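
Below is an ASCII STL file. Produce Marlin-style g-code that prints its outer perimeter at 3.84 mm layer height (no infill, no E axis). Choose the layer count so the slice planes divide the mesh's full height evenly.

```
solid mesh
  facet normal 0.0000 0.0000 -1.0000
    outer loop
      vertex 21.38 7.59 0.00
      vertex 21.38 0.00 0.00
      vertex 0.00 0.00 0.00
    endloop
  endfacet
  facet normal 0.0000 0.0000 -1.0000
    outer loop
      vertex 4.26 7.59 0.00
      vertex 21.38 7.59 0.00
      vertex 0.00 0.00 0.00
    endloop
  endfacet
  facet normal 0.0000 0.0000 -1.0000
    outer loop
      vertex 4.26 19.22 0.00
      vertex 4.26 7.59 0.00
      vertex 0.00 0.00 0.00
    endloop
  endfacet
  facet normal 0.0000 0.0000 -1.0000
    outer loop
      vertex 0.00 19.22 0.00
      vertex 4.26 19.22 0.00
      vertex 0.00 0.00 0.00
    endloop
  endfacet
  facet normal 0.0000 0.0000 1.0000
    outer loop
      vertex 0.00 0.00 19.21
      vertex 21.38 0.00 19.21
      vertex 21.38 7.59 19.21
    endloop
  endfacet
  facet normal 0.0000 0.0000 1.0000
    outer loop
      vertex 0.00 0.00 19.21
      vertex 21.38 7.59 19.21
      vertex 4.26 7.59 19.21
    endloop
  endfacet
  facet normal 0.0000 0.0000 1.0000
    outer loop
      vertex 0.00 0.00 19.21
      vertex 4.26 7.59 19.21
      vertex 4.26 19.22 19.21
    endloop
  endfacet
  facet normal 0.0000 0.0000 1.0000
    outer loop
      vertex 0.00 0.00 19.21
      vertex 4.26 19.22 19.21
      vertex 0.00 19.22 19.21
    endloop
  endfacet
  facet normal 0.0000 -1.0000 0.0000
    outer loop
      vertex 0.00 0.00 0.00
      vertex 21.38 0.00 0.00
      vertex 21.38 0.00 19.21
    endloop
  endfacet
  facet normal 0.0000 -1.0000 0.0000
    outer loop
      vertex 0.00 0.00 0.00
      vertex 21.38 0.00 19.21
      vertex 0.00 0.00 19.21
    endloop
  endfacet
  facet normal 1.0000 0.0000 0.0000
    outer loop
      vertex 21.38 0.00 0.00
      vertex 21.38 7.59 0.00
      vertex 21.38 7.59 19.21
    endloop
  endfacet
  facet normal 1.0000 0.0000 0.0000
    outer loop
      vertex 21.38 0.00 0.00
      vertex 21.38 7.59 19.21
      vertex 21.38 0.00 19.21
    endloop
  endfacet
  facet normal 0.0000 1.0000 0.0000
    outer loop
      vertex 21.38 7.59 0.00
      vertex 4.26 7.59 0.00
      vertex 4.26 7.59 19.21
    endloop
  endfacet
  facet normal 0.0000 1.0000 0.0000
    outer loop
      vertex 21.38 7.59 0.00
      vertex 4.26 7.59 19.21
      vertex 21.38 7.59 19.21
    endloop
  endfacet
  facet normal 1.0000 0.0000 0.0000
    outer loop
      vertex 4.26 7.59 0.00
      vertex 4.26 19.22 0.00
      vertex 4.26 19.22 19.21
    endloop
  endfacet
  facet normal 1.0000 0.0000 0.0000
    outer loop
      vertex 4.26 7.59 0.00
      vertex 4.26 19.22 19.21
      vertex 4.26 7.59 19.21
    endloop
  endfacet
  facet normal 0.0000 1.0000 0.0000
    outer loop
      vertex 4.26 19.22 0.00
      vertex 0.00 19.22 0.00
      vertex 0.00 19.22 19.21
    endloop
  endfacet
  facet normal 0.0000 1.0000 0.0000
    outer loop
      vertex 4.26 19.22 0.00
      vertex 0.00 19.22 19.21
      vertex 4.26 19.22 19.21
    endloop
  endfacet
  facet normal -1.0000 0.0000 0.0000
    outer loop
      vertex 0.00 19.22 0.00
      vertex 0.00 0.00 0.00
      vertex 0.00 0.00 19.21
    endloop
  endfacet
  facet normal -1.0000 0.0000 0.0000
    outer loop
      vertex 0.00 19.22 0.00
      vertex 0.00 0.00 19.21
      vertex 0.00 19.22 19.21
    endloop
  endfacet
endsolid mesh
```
; perimeter-only toolpath
G21 ; units = mm
G90 ; absolute positioning
G28 ; home
; layer 1
G0 Z3.84
G0 X0.00 Y0.00
G1 X21.38 Y0.00
G1 X21.38 Y7.59
G1 X4.26 Y7.59
G1 X4.26 Y19.22
G1 X0.00 Y19.22
G1 X0.00 Y0.00
; layer 2
G0 Z7.68
G0 X0.00 Y0.00
G1 X21.38 Y0.00
G1 X21.38 Y7.59
G1 X4.26 Y7.59
G1 X4.26 Y19.22
G1 X0.00 Y19.22
G1 X0.00 Y0.00
; layer 3
G0 Z11.53
G0 X0.00 Y0.00
G1 X21.38 Y0.00
G1 X21.38 Y7.59
G1 X4.26 Y7.59
G1 X4.26 Y19.22
G1 X0.00 Y19.22
G1 X0.00 Y0.00
; layer 4
G0 Z15.37
G0 X0.00 Y0.00
G1 X21.38 Y0.00
G1 X21.38 Y7.59
G1 X4.26 Y7.59
G1 X4.26 Y19.22
G1 X0.00 Y19.22
G1 X0.00 Y0.00
; layer 5
G0 Z19.21
G0 X0.00 Y0.00
G1 X21.38 Y0.00
G1 X21.38 Y7.59
G1 X4.26 Y7.59
G1 X4.26 Y19.22
G1 X0.00 Y19.22
G1 X0.00 Y0.00
M2 ; end

The solid is an L-shaped prism: outer 21.4 × 19.2 mm, arm thicknesses ≈ 7.59 mm (horizontal) and 4.26 mm (vertical), extruded 19.2 mm in z. Slicing at Δz = 3.84 mm — 5 equal slices spanning the solid's height, so layer i sits at z = i·h/5 — gives 5 non-empty perimeters. Each is a 6-segment closed polygon; G0 lifts to the layer z and rapids to the start vertex, then G1 traces the edges.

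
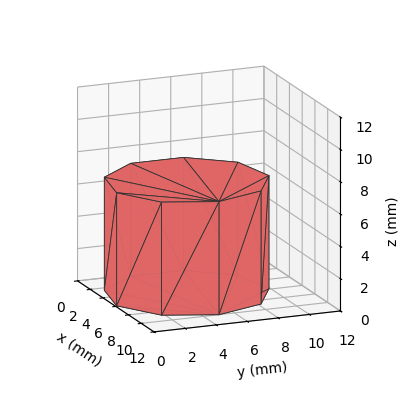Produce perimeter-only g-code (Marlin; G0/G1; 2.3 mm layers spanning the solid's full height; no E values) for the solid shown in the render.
Reading the render: the shape is a regular 9-sided prism (a cylinder approximated with 9 flat sides), circumscribed radius ≈ 5 mm, height ≈ 7 mm (dimensions read to the nearest mm from the axis ticks). For the g-code, the solid's height is divided into equal slices at the stated Δz and each level perimeter traced with G1 moves after a G0 lift.

; perimeter-only toolpath
G21 ; units = mm
G90 ; absolute positioning
G28 ; home
; layer 1
G0 Z2.3
G0 X10.0 Y5.0
G1 X8.8 Y8.2
G1 X5.9 Y9.9
G1 X2.5 Y9.3
G1 X0.3 Y6.7
G1 X0.3 Y3.3
G1 X2.5 Y0.7
G1 X5.9 Y0.1
G1 X8.8 Y1.8
G1 X10.0 Y5.0
; layer 2
G0 Z4.7
G0 X10.0 Y5.0
G1 X8.8 Y8.2
G1 X5.9 Y9.9
G1 X2.5 Y9.3
G1 X0.3 Y6.7
G1 X0.3 Y3.3
G1 X2.5 Y0.7
G1 X5.9 Y0.1
G1 X8.8 Y1.8
G1 X10.0 Y5.0
; layer 3
G0 Z7.0
G0 X10.0 Y5.0
G1 X8.8 Y8.2
G1 X5.9 Y9.9
G1 X2.5 Y9.3
G1 X0.3 Y6.7
G1 X0.3 Y3.3
G1 X2.5 Y0.7
G1 X5.9 Y0.1
G1 X8.8 Y1.8
G1 X10.0 Y5.0
M2 ; end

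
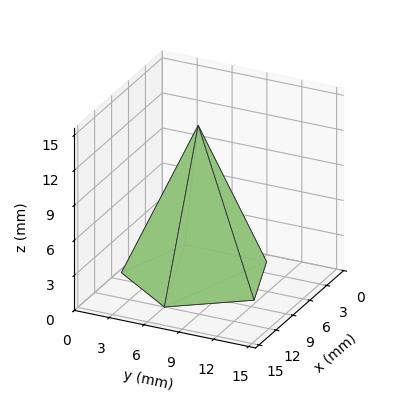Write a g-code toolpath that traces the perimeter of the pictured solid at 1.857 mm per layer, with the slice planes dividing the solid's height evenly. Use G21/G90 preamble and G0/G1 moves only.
Reading the render: the shape is a regular 5-sided pyramid, base circumscribed radius ≈ 6 mm, apex at z ≈ 13 mm (dimensions read to the nearest mm from the axis ticks). For the g-code, the solid's height is divided into equal slices at the stated Δz and each level perimeter traced with G1 moves after a G0 lift.

; perimeter-only toolpath
G21 ; units = mm
G90 ; absolute positioning
G28 ; home
; layer 1
G0 Z1.857
G0 X11.143 Y6.000
G1 X7.589 Y10.891
G1 X1.839 Y9.023
G1 X1.839 Y2.977
G1 X7.589 Y1.109
G1 X11.143 Y6.000
; layer 2
G0 Z3.714
G0 X10.286 Y6.000
G1 X7.324 Y10.076
G1 X2.533 Y8.519
G1 X2.533 Y3.481
G1 X7.324 Y1.924
G1 X10.286 Y6.000
; layer 3
G0 Z5.571
G0 X9.429 Y6.000
G1 X7.059 Y9.261
G1 X3.226 Y8.015
G1 X3.226 Y3.985
G1 X7.059 Y2.739
G1 X9.429 Y6.000
; layer 4
G0 Z7.429
G0 X8.571 Y6.000
G1 X6.795 Y8.445
G1 X3.920 Y7.512
G1 X3.920 Y4.488
G1 X6.795 Y3.555
G1 X8.571 Y6.000
; layer 5
G0 Z9.286
G0 X7.714 Y6.000
G1 X6.530 Y7.630
G1 X4.613 Y7.008
G1 X4.613 Y4.992
G1 X6.530 Y4.370
G1 X7.714 Y6.000
; layer 6
G0 Z11.143
G0 X6.857 Y6.000
G1 X6.265 Y6.815
G1 X5.307 Y6.504
G1 X5.307 Y5.496
G1 X6.265 Y5.185
G1 X6.857 Y6.000
M2 ; end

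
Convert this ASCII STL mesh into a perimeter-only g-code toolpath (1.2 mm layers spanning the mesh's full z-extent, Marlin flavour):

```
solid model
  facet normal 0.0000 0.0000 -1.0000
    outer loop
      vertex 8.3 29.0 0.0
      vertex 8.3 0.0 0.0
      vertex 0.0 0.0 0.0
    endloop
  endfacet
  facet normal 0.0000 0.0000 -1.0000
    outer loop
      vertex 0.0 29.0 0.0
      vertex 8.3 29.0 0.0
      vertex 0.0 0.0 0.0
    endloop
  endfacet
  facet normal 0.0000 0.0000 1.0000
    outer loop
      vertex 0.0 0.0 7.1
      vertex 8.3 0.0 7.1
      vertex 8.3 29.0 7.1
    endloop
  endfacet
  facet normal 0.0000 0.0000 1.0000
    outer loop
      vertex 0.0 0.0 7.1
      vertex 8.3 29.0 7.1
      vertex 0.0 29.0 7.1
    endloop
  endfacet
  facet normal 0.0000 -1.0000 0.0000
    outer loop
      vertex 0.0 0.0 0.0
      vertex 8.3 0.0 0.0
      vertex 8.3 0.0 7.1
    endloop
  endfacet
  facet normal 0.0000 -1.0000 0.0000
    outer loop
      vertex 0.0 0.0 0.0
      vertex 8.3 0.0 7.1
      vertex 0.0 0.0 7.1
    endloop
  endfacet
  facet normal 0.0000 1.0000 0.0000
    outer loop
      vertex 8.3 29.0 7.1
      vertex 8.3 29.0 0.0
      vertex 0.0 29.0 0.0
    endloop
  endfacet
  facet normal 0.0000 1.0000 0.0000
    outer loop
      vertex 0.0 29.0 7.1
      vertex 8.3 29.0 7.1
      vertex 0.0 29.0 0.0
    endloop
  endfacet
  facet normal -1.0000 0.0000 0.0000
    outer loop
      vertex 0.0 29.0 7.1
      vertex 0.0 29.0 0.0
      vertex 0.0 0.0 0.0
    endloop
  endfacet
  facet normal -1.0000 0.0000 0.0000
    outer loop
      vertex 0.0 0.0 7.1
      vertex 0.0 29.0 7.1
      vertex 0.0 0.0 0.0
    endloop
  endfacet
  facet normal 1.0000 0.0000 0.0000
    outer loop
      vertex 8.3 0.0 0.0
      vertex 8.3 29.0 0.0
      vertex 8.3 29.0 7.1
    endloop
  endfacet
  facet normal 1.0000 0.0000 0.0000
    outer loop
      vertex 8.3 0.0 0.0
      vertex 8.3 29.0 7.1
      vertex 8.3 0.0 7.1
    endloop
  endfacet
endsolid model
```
; perimeter-only toolpath
G21 ; units = mm
G90 ; absolute positioning
G28 ; home
; layer 1
G0 Z1.2
G0 X0.0 Y0.0
G1 X8.3 Y0.0
G1 X8.3 Y29.0
G1 X0.0 Y29.0
G1 X0.0 Y0.0
; layer 2
G0 Z2.4
G0 X0.0 Y0.0
G1 X8.3 Y0.0
G1 X8.3 Y29.0
G1 X0.0 Y29.0
G1 X0.0 Y0.0
; layer 3
G0 Z3.5
G0 X0.0 Y0.0
G1 X8.3 Y0.0
G1 X8.3 Y29.0
G1 X0.0 Y29.0
G1 X0.0 Y0.0
; layer 4
G0 Z4.7
G0 X0.0 Y0.0
G1 X8.3 Y0.0
G1 X8.3 Y29.0
G1 X0.0 Y29.0
G1 X0.0 Y0.0
; layer 5
G0 Z5.9
G0 X0.0 Y0.0
G1 X8.3 Y0.0
G1 X8.3 Y29.0
G1 X0.0 Y29.0
G1 X0.0 Y0.0
; layer 6
G0 Z7.1
G0 X0.0 Y0.0
G1 X8.3 Y0.0
G1 X8.3 Y29.0
G1 X0.0 Y29.0
G1 X0.0 Y0.0
M2 ; end

The solid is a rectangular box, roughly 8.3 × 29 mm footprint and 7.1 mm tall. Slicing at Δz = 1.2 mm — 6 equal slices spanning the solid's height, so layer i sits at z = i·h/6 — gives 6 non-empty perimeters. Each is a 4-segment closed polygon; G0 lifts to the layer z and rapids to the start vertex, then G1 traces the edges.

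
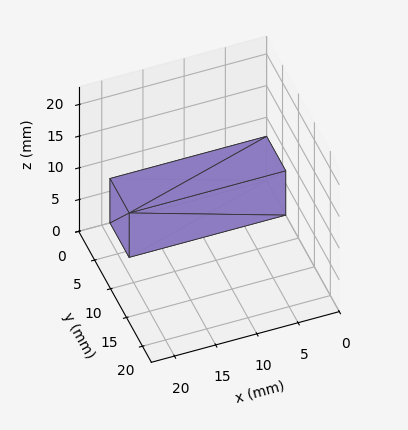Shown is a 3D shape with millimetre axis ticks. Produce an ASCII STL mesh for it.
Reading the render: the shape is a rectangular box, roughly 19 × 6 mm footprint and 7 mm tall (dimensions read to the nearest mm from the axis ticks). For the STL, each face is triangulated and given an outward normal.

solid part
  facet normal 0.0000 0.0000 -1.0000
    outer loop
      vertex 19.0 6.0 0.0
      vertex 19.0 0.0 0.0
      vertex 0.0 0.0 0.0
    endloop
  endfacet
  facet normal 0.0000 0.0000 -1.0000
    outer loop
      vertex 0.0 6.0 0.0
      vertex 19.0 6.0 0.0
      vertex 0.0 0.0 0.0
    endloop
  endfacet
  facet normal 0.0000 0.0000 1.0000
    outer loop
      vertex 0.0 0.0 7.0
      vertex 19.0 0.0 7.0
      vertex 19.0 6.0 7.0
    endloop
  endfacet
  facet normal 0.0000 0.0000 1.0000
    outer loop
      vertex 0.0 0.0 7.0
      vertex 19.0 6.0 7.0
      vertex 0.0 6.0 7.0
    endloop
  endfacet
  facet normal 0.0000 -1.0000 0.0000
    outer loop
      vertex 0.0 0.0 0.0
      vertex 19.0 0.0 0.0
      vertex 19.0 0.0 7.0
    endloop
  endfacet
  facet normal 0.0000 -1.0000 0.0000
    outer loop
      vertex 0.0 0.0 0.0
      vertex 19.0 0.0 7.0
      vertex 0.0 0.0 7.0
    endloop
  endfacet
  facet normal 0.0000 1.0000 0.0000
    outer loop
      vertex 19.0 6.0 7.0
      vertex 19.0 6.0 0.0
      vertex 0.0 6.0 0.0
    endloop
  endfacet
  facet normal 0.0000 1.0000 0.0000
    outer loop
      vertex 0.0 6.0 7.0
      vertex 19.0 6.0 7.0
      vertex 0.0 6.0 0.0
    endloop
  endfacet
  facet normal -1.0000 0.0000 0.0000
    outer loop
      vertex 0.0 6.0 7.0
      vertex 0.0 6.0 0.0
      vertex 0.0 0.0 0.0
    endloop
  endfacet
  facet normal -1.0000 0.0000 0.0000
    outer loop
      vertex 0.0 0.0 7.0
      vertex 0.0 6.0 7.0
      vertex 0.0 0.0 0.0
    endloop
  endfacet
  facet normal 1.0000 0.0000 0.0000
    outer loop
      vertex 19.0 0.0 0.0
      vertex 19.0 6.0 0.0
      vertex 19.0 6.0 7.0
    endloop
  endfacet
  facet normal 1.0000 0.0000 0.0000
    outer loop
      vertex 19.0 0.0 0.0
      vertex 19.0 6.0 7.0
      vertex 19.0 0.0 7.0
    endloop
  endfacet
endsolid part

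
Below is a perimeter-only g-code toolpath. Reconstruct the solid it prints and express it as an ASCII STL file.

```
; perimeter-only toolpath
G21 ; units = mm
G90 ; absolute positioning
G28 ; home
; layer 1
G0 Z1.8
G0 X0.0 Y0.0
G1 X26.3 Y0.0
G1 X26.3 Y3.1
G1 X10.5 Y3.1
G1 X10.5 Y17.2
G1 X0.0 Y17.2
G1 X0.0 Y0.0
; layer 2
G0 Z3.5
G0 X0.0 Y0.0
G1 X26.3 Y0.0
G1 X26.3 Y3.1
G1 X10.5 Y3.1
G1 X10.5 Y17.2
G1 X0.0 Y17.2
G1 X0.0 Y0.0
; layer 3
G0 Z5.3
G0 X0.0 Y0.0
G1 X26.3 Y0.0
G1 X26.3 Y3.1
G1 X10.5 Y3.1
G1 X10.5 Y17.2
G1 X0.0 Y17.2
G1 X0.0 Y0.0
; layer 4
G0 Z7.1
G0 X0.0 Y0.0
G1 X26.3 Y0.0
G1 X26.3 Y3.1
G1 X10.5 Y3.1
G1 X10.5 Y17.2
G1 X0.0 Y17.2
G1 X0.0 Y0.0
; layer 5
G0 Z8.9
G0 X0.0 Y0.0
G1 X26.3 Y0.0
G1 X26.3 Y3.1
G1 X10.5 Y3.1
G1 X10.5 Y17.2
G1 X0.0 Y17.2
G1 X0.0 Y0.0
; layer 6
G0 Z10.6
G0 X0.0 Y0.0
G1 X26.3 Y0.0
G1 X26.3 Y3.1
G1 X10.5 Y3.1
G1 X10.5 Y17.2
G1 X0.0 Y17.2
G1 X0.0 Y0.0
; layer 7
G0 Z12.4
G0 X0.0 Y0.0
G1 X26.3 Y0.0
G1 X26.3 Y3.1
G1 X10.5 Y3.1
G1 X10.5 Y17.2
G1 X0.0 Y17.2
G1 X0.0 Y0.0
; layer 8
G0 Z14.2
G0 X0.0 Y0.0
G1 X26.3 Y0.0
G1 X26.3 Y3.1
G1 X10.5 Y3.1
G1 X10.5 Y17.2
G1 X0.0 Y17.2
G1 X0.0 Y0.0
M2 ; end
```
solid part
  facet normal 0.0000 0.0000 -1.0000
    outer loop
      vertex 26.3 3.1 0.0
      vertex 26.3 0.0 0.0
      vertex 0.0 0.0 0.0
    endloop
  endfacet
  facet normal 0.0000 0.0000 -1.0000
    outer loop
      vertex 10.5 3.1 0.0
      vertex 26.3 3.1 0.0
      vertex 0.0 0.0 0.0
    endloop
  endfacet
  facet normal 0.0000 0.0000 -1.0000
    outer loop
      vertex 10.5 17.2 0.0
      vertex 10.5 3.1 0.0
      vertex 0.0 0.0 0.0
    endloop
  endfacet
  facet normal 0.0000 0.0000 -1.0000
    outer loop
      vertex 0.0 17.2 0.0
      vertex 10.5 17.2 0.0
      vertex 0.0 0.0 0.0
    endloop
  endfacet
  facet normal 0.0000 0.0000 1.0000
    outer loop
      vertex 0.0 0.0 14.2
      vertex 26.3 0.0 14.2
      vertex 26.3 3.1 14.2
    endloop
  endfacet
  facet normal 0.0000 0.0000 1.0000
    outer loop
      vertex 0.0 0.0 14.2
      vertex 26.3 3.1 14.2
      vertex 10.5 3.1 14.2
    endloop
  endfacet
  facet normal 0.0000 0.0000 1.0000
    outer loop
      vertex 0.0 0.0 14.2
      vertex 10.5 3.1 14.2
      vertex 10.5 17.2 14.2
    endloop
  endfacet
  facet normal 0.0000 0.0000 1.0000
    outer loop
      vertex 0.0 0.0 14.2
      vertex 10.5 17.2 14.2
      vertex 0.0 17.2 14.2
    endloop
  endfacet
  facet normal 0.0000 -1.0000 0.0000
    outer loop
      vertex 0.0 0.0 0.0
      vertex 26.3 0.0 0.0
      vertex 26.3 0.0 14.2
    endloop
  endfacet
  facet normal 0.0000 -1.0000 0.0000
    outer loop
      vertex 0.0 0.0 0.0
      vertex 26.3 0.0 14.2
      vertex 0.0 0.0 14.2
    endloop
  endfacet
  facet normal 1.0000 0.0000 0.0000
    outer loop
      vertex 26.3 0.0 0.0
      vertex 26.3 3.1 0.0
      vertex 26.3 3.1 14.2
    endloop
  endfacet
  facet normal 1.0000 0.0000 0.0000
    outer loop
      vertex 26.3 0.0 0.0
      vertex 26.3 3.1 14.2
      vertex 26.3 0.0 14.2
    endloop
  endfacet
  facet normal 0.0000 1.0000 0.0000
    outer loop
      vertex 26.3 3.1 0.0
      vertex 10.5 3.1 0.0
      vertex 10.5 3.1 14.2
    endloop
  endfacet
  facet normal 0.0000 1.0000 0.0000
    outer loop
      vertex 26.3 3.1 0.0
      vertex 10.5 3.1 14.2
      vertex 26.3 3.1 14.2
    endloop
  endfacet
  facet normal 1.0000 0.0000 0.0000
    outer loop
      vertex 10.5 3.1 0.0
      vertex 10.5 17.2 0.0
      vertex 10.5 17.2 14.2
    endloop
  endfacet
  facet normal 1.0000 0.0000 0.0000
    outer loop
      vertex 10.5 3.1 0.0
      vertex 10.5 17.2 14.2
      vertex 10.5 3.1 14.2
    endloop
  endfacet
  facet normal 0.0000 1.0000 0.0000
    outer loop
      vertex 10.5 17.2 0.0
      vertex 0.0 17.2 0.0
      vertex 0.0 17.2 14.2
    endloop
  endfacet
  facet normal 0.0000 1.0000 0.0000
    outer loop
      vertex 10.5 17.2 0.0
      vertex 0.0 17.2 14.2
      vertex 10.5 17.2 14.2
    endloop
  endfacet
  facet normal -1.0000 0.0000 0.0000
    outer loop
      vertex 0.0 17.2 0.0
      vertex 0.0 0.0 0.0
      vertex 0.0 0.0 14.2
    endloop
  endfacet
  facet normal -1.0000 0.0000 0.0000
    outer loop
      vertex 0.0 17.2 0.0
      vertex 0.0 0.0 14.2
      vertex 0.0 17.2 14.2
    endloop
  endfacet
endsolid part

The G0 Z moves step by Δz≈1.8 mm. Every layer's G1 loop is the same polygon, so the solid is a straight extrusion of it from z=0 to z≈14.2. Closing with flat bottom and top caps and triangulating gives 20 facets — an L-shaped prism: outer 26.3 × 17.2 mm, arm thicknesses ≈ 3.1 mm (horizontal) and 10.5 mm (vertical), extruded 14.2 mm in z.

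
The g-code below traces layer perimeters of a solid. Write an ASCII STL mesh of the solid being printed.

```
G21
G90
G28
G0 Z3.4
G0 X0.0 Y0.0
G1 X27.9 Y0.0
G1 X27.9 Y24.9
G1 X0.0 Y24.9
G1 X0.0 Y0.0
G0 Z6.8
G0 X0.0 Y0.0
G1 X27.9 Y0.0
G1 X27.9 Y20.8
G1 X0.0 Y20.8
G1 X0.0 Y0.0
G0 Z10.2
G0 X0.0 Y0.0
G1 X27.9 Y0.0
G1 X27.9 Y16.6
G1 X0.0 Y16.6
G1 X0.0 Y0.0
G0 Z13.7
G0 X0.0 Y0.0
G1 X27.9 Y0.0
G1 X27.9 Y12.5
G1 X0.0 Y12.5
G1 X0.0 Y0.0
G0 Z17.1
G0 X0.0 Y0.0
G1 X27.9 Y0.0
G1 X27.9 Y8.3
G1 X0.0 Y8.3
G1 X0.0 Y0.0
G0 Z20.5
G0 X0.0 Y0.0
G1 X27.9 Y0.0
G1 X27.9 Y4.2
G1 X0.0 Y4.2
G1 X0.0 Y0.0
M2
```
solid part
  facet normal 0.0000 0.0000 -1.0000
    outer loop
      vertex 27.9 29.1 0.0
      vertex 27.9 0.0 0.0
      vertex 0.0 0.0 0.0
    endloop
  endfacet
  facet normal 0.0000 0.0000 -1.0000
    outer loop
      vertex 0.0 29.1 0.0
      vertex 27.9 29.1 0.0
      vertex 0.0 0.0 0.0
    endloop
  endfacet
  facet normal 0.0000 -1.0000 0.0000
    outer loop
      vertex 0.0 0.0 0.0
      vertex 27.9 0.0 0.0
      vertex 27.9 0.0 23.9
    endloop
  endfacet
  facet normal 0.0000 -1.0000 0.0000
    outer loop
      vertex 0.0 0.0 0.0
      vertex 27.9 0.0 23.9
      vertex 0.0 0.0 23.9
    endloop
  endfacet
  facet normal 0.0000 0.6347 0.7728
    outer loop
      vertex 0.0 0.0 23.9
      vertex 27.9 0.0 23.9
      vertex 27.9 29.1 0.0
    endloop
  endfacet
  facet normal 0.0000 0.6347 0.7728
    outer loop
      vertex 0.0 0.0 23.9
      vertex 27.9 29.1 0.0
      vertex 0.0 29.1 0.0
    endloop
  endfacet
  facet normal -1.0000 0.0000 0.0000
    outer loop
      vertex 0.0 0.0 23.9
      vertex 0.0 29.1 0.0
      vertex 0.0 0.0 0.0
    endloop
  endfacet
  facet normal 1.0000 0.0000 0.0000
    outer loop
      vertex 27.9 0.0 0.0
      vertex 27.9 29.1 0.0
      vertex 27.9 0.0 23.9
    endloop
  endfacet
endsolid part

The G0 Z moves step by Δz≈3.4 mm. The G1 loops shrink linearly with z, so the solid tapers from its base footprint up to z≈23.9. Closing with a flat bottom cap and the tapered top and triangulating gives 8 facets — a wedge (ramp): 27.9 × 29.1 mm base, rising to 23.9 mm along the y=0 edge and sloping linearly to z=0 at y=29.1.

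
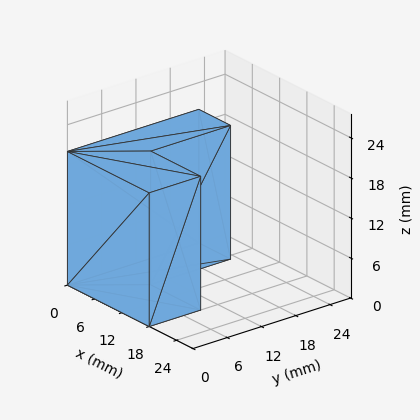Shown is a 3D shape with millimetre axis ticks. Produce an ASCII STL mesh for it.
Reading the render: the shape is an L-shaped prism: outer 18 × 23 mm, arm thicknesses ≈ 9 mm (horizontal) and 7 mm (vertical), extruded 20 mm in z (dimensions read to the nearest mm from the axis ticks). For the STL, each face is triangulated and given an outward normal.

solid part
  facet normal 0.0000 0.0000 -1.0000
    outer loop
      vertex 18.000 9.000 0.000
      vertex 18.000 0.000 0.000
      vertex 0.000 0.000 0.000
    endloop
  endfacet
  facet normal 0.0000 0.0000 -1.0000
    outer loop
      vertex 7.000 9.000 0.000
      vertex 18.000 9.000 0.000
      vertex 0.000 0.000 0.000
    endloop
  endfacet
  facet normal 0.0000 0.0000 -1.0000
    outer loop
      vertex 7.000 23.000 0.000
      vertex 7.000 9.000 0.000
      vertex 0.000 0.000 0.000
    endloop
  endfacet
  facet normal 0.0000 0.0000 -1.0000
    outer loop
      vertex 0.000 23.000 0.000
      vertex 7.000 23.000 0.000
      vertex 0.000 0.000 0.000
    endloop
  endfacet
  facet normal 0.0000 0.0000 1.0000
    outer loop
      vertex 0.000 0.000 20.000
      vertex 18.000 0.000 20.000
      vertex 18.000 9.000 20.000
    endloop
  endfacet
  facet normal 0.0000 0.0000 1.0000
    outer loop
      vertex 0.000 0.000 20.000
      vertex 18.000 9.000 20.000
      vertex 7.000 9.000 20.000
    endloop
  endfacet
  facet normal 0.0000 0.0000 1.0000
    outer loop
      vertex 0.000 0.000 20.000
      vertex 7.000 9.000 20.000
      vertex 7.000 23.000 20.000
    endloop
  endfacet
  facet normal 0.0000 0.0000 1.0000
    outer loop
      vertex 0.000 0.000 20.000
      vertex 7.000 23.000 20.000
      vertex 0.000 23.000 20.000
    endloop
  endfacet
  facet normal 0.0000 -1.0000 0.0000
    outer loop
      vertex 0.000 0.000 0.000
      vertex 18.000 0.000 0.000
      vertex 18.000 0.000 20.000
    endloop
  endfacet
  facet normal 0.0000 -1.0000 0.0000
    outer loop
      vertex 0.000 0.000 0.000
      vertex 18.000 0.000 20.000
      vertex 0.000 0.000 20.000
    endloop
  endfacet
  facet normal 1.0000 0.0000 0.0000
    outer loop
      vertex 18.000 0.000 0.000
      vertex 18.000 9.000 0.000
      vertex 18.000 9.000 20.000
    endloop
  endfacet
  facet normal 1.0000 0.0000 0.0000
    outer loop
      vertex 18.000 0.000 0.000
      vertex 18.000 9.000 20.000
      vertex 18.000 0.000 20.000
    endloop
  endfacet
  facet normal 0.0000 1.0000 0.0000
    outer loop
      vertex 18.000 9.000 0.000
      vertex 7.000 9.000 0.000
      vertex 7.000 9.000 20.000
    endloop
  endfacet
  facet normal 0.0000 1.0000 0.0000
    outer loop
      vertex 18.000 9.000 0.000
      vertex 7.000 9.000 20.000
      vertex 18.000 9.000 20.000
    endloop
  endfacet
  facet normal 1.0000 0.0000 0.0000
    outer loop
      vertex 7.000 9.000 0.000
      vertex 7.000 23.000 0.000
      vertex 7.000 23.000 20.000
    endloop
  endfacet
  facet normal 1.0000 0.0000 0.0000
    outer loop
      vertex 7.000 9.000 0.000
      vertex 7.000 23.000 20.000
      vertex 7.000 9.000 20.000
    endloop
  endfacet
  facet normal 0.0000 1.0000 0.0000
    outer loop
      vertex 7.000 23.000 0.000
      vertex 0.000 23.000 0.000
      vertex 0.000 23.000 20.000
    endloop
  endfacet
  facet normal 0.0000 1.0000 0.0000
    outer loop
      vertex 7.000 23.000 0.000
      vertex 0.000 23.000 20.000
      vertex 7.000 23.000 20.000
    endloop
  endfacet
  facet normal -1.0000 0.0000 0.0000
    outer loop
      vertex 0.000 23.000 0.000
      vertex 0.000 0.000 0.000
      vertex 0.000 0.000 20.000
    endloop
  endfacet
  facet normal -1.0000 0.0000 0.0000
    outer loop
      vertex 0.000 23.000 0.000
      vertex 0.000 0.000 20.000
      vertex 0.000 23.000 20.000
    endloop
  endfacet
endsolid part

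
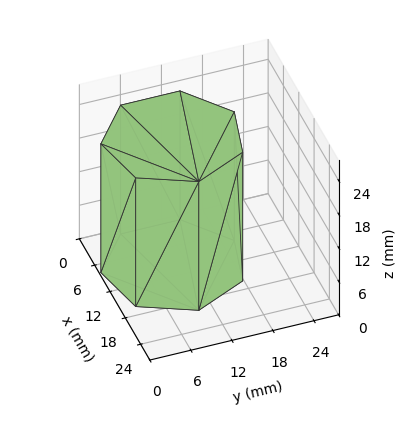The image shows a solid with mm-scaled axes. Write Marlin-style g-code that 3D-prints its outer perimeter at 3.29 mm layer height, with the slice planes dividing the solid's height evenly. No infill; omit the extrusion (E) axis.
Reading the render: the shape is a regular 7-sided prism (a cylinder approximated with 7 flat sides), circumscribed radius ≈ 10 mm, height ≈ 23 mm (dimensions read to the nearest mm from the axis ticks). For the g-code, the solid's height is divided into equal slices at the stated Δz and each level perimeter traced with G1 moves after a G0 lift.

; perimeter-only toolpath
G21 ; units = mm
G90 ; absolute positioning
G28 ; home
; layer 1
G0 Z3.29
G0 X20.00 Y10.00
G1 X16.23 Y17.82
G1 X7.77 Y19.75
G1 X0.99 Y14.34
G1 X0.99 Y5.66
G1 X7.77 Y0.25
G1 X16.23 Y2.18
G1 X20.00 Y10.00
; layer 2
G0 Z6.57
G0 X20.00 Y10.00
G1 X16.23 Y17.82
G1 X7.77 Y19.75
G1 X0.99 Y14.34
G1 X0.99 Y5.66
G1 X7.77 Y0.25
G1 X16.23 Y2.18
G1 X20.00 Y10.00
; layer 3
G0 Z9.86
G0 X20.00 Y10.00
G1 X16.23 Y17.82
G1 X7.77 Y19.75
G1 X0.99 Y14.34
G1 X0.99 Y5.66
G1 X7.77 Y0.25
G1 X16.23 Y2.18
G1 X20.00 Y10.00
; layer 4
G0 Z13.14
G0 X20.00 Y10.00
G1 X16.23 Y17.82
G1 X7.77 Y19.75
G1 X0.99 Y14.34
G1 X0.99 Y5.66
G1 X7.77 Y0.25
G1 X16.23 Y2.18
G1 X20.00 Y10.00
; layer 5
G0 Z16.43
G0 X20.00 Y10.00
G1 X16.23 Y17.82
G1 X7.77 Y19.75
G1 X0.99 Y14.34
G1 X0.99 Y5.66
G1 X7.77 Y0.25
G1 X16.23 Y2.18
G1 X20.00 Y10.00
; layer 6
G0 Z19.71
G0 X20.00 Y10.00
G1 X16.23 Y17.82
G1 X7.77 Y19.75
G1 X0.99 Y14.34
G1 X0.99 Y5.66
G1 X7.77 Y0.25
G1 X16.23 Y2.18
G1 X20.00 Y10.00
; layer 7
G0 Z23.00
G0 X20.00 Y10.00
G1 X16.23 Y17.82
G1 X7.77 Y19.75
G1 X0.99 Y14.34
G1 X0.99 Y5.66
G1 X7.77 Y0.25
G1 X16.23 Y2.18
G1 X20.00 Y10.00
M2 ; end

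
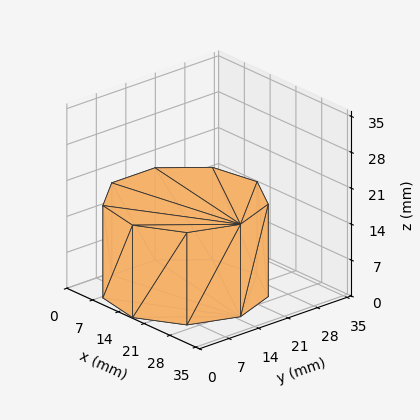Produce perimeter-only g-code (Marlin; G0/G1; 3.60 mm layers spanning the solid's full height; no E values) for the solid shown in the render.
Reading the render: the shape is a regular 9-sided prism (a cylinder approximated with 9 flat sides), circumscribed radius ≈ 15 mm, height ≈ 18 mm (dimensions read to the nearest mm from the axis ticks). For the g-code, the solid's height is divided into equal slices at the stated Δz and each level perimeter traced with G1 moves after a G0 lift.

; perimeter-only toolpath
G21 ; units = mm
G90 ; absolute positioning
G28 ; home
; layer 1
G0 Z3.60
G0 X30.00 Y15.00
G1 X26.49 Y24.64
G1 X17.60 Y29.77
G1 X7.50 Y27.99
G1 X0.90 Y20.13
G1 X0.90 Y9.87
G1 X7.50 Y2.01
G1 X17.60 Y0.23
G1 X26.49 Y5.36
G1 X30.00 Y15.00
; layer 2
G0 Z7.20
G0 X30.00 Y15.00
G1 X26.49 Y24.64
G1 X17.60 Y29.77
G1 X7.50 Y27.99
G1 X0.90 Y20.13
G1 X0.90 Y9.87
G1 X7.50 Y2.01
G1 X17.60 Y0.23
G1 X26.49 Y5.36
G1 X30.00 Y15.00
; layer 3
G0 Z10.80
G0 X30.00 Y15.00
G1 X26.49 Y24.64
G1 X17.60 Y29.77
G1 X7.50 Y27.99
G1 X0.90 Y20.13
G1 X0.90 Y9.87
G1 X7.50 Y2.01
G1 X17.60 Y0.23
G1 X26.49 Y5.36
G1 X30.00 Y15.00
; layer 4
G0 Z14.40
G0 X30.00 Y15.00
G1 X26.49 Y24.64
G1 X17.60 Y29.77
G1 X7.50 Y27.99
G1 X0.90 Y20.13
G1 X0.90 Y9.87
G1 X7.50 Y2.01
G1 X17.60 Y0.23
G1 X26.49 Y5.36
G1 X30.00 Y15.00
; layer 5
G0 Z18.00
G0 X30.00 Y15.00
G1 X26.49 Y24.64
G1 X17.60 Y29.77
G1 X7.50 Y27.99
G1 X0.90 Y20.13
G1 X0.90 Y9.87
G1 X7.50 Y2.01
G1 X17.60 Y0.23
G1 X26.49 Y5.36
G1 X30.00 Y15.00
M2 ; end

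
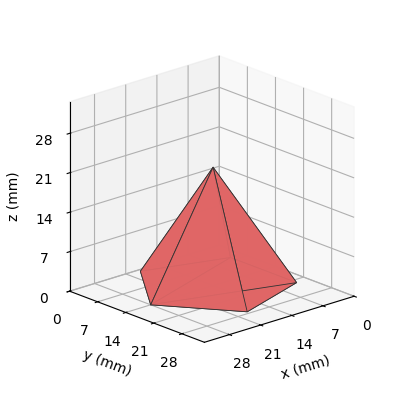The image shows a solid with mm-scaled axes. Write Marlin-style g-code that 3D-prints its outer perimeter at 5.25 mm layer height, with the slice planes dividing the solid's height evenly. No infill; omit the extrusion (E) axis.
Reading the render: the shape is a regular 5-sided pyramid, base circumscribed radius ≈ 14 mm, apex at z ≈ 21 mm (dimensions read to the nearest mm from the axis ticks). For the g-code, the solid's height is divided into equal slices at the stated Δz and each level perimeter traced with G1 moves after a G0 lift.

; perimeter-only toolpath
G21 ; units = mm
G90 ; absolute positioning
G28 ; home
; layer 1
G0 Z5.25
G0 X24.50 Y14.00
G1 X17.25 Y23.98
G1 X5.50 Y20.17
G1 X5.50 Y7.83
G1 X17.25 Y4.02
G1 X24.50 Y14.00
; layer 2
G0 Z10.50
G0 X21.00 Y14.00
G1 X16.16 Y20.66
G1 X8.34 Y18.12
G1 X8.34 Y9.88
G1 X16.16 Y7.34
G1 X21.00 Y14.00
; layer 3
G0 Z15.75
G0 X17.50 Y14.00
G1 X15.08 Y17.33
G1 X11.17 Y16.06
G1 X11.17 Y11.94
G1 X15.08 Y10.67
G1 X17.50 Y14.00
M2 ; end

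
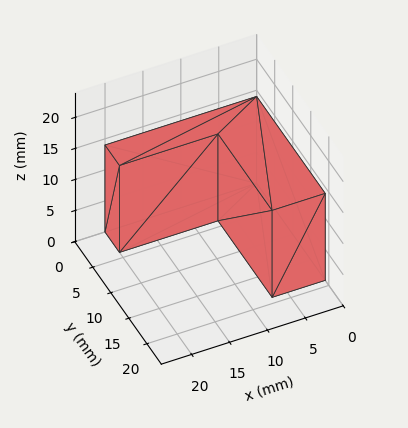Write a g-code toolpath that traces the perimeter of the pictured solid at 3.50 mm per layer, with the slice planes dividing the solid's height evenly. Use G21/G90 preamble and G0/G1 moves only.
Reading the render: the shape is an L-shaped prism: outer 20 × 19 mm, arm thicknesses ≈ 4 mm (horizontal) and 7 mm (vertical), extruded 14 mm in z (dimensions read to the nearest mm from the axis ticks). For the g-code, the solid's height is divided into equal slices at the stated Δz and each level perimeter traced with G1 moves after a G0 lift.

; perimeter-only toolpath
G21 ; units = mm
G90 ; absolute positioning
G28 ; home
; layer 1
G0 Z3.50
G0 X0.00 Y0.00
G1 X20.00 Y0.00
G1 X20.00 Y4.00
G1 X7.00 Y4.00
G1 X7.00 Y19.00
G1 X0.00 Y19.00
G1 X0.00 Y0.00
; layer 2
G0 Z7.00
G0 X0.00 Y0.00
G1 X20.00 Y0.00
G1 X20.00 Y4.00
G1 X7.00 Y4.00
G1 X7.00 Y19.00
G1 X0.00 Y19.00
G1 X0.00 Y0.00
; layer 3
G0 Z10.50
G0 X0.00 Y0.00
G1 X20.00 Y0.00
G1 X20.00 Y4.00
G1 X7.00 Y4.00
G1 X7.00 Y19.00
G1 X0.00 Y19.00
G1 X0.00 Y0.00
; layer 4
G0 Z14.00
G0 X0.00 Y0.00
G1 X20.00 Y0.00
G1 X20.00 Y4.00
G1 X7.00 Y4.00
G1 X7.00 Y19.00
G1 X0.00 Y19.00
G1 X0.00 Y0.00
M2 ; end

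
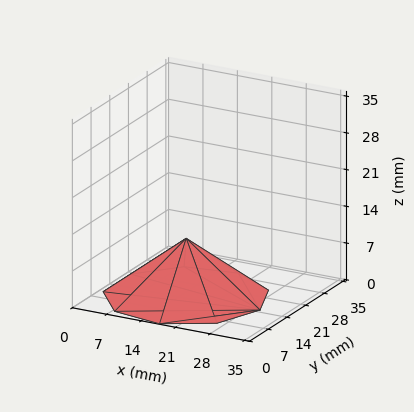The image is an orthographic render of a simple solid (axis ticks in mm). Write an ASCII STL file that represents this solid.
Reading the render: the shape is a regular 9-sided pyramid, base circumscribed radius ≈ 15 mm, apex at z ≈ 11 mm (dimensions read to the nearest mm from the axis ticks). For the STL, each face is triangulated and given an outward normal.

solid part
  facet normal 0.0000 0.0000 -1.0000
    outer loop
      vertex 17.60 29.77 0.00
      vertex 26.49 24.64 0.00
      vertex 30.00 15.00 0.00
    endloop
  endfacet
  facet normal 0.0000 0.0000 -1.0000
    outer loop
      vertex 7.50 27.99 0.00
      vertex 17.60 29.77 0.00
      vertex 30.00 15.00 0.00
    endloop
  endfacet
  facet normal 0.0000 0.0000 -1.0000
    outer loop
      vertex 0.90 20.13 0.00
      vertex 7.50 27.99 0.00
      vertex 30.00 15.00 0.00
    endloop
  endfacet
  facet normal 0.0000 0.0000 -1.0000
    outer loop
      vertex 0.90 9.87 0.00
      vertex 0.90 20.13 0.00
      vertex 30.00 15.00 0.00
    endloop
  endfacet
  facet normal 0.0000 0.0000 -1.0000
    outer loop
      vertex 7.50 2.01 0.00
      vertex 0.90 9.87 0.00
      vertex 30.00 15.00 0.00
    endloop
  endfacet
  facet normal 0.0000 0.0000 -1.0000
    outer loop
      vertex 17.60 0.23 0.00
      vertex 7.50 2.01 0.00
      vertex 30.00 15.00 0.00
    endloop
  endfacet
  facet normal 0.0000 0.0000 -1.0000
    outer loop
      vertex 26.49 5.36 0.00
      vertex 17.60 0.23 0.00
      vertex 30.00 15.00 0.00
    endloop
  endfacet
  facet normal 0.5781 0.2105 0.7883
    outer loop
      vertex 30.00 15.00 0.00
      vertex 26.49 24.64 0.00
      vertex 15.00 15.00 11.00
    endloop
  endfacet
  facet normal 0.3075 0.5329 0.7883
    outer loop
      vertex 26.49 24.64 0.00
      vertex 17.60 29.77 0.00
      vertex 15.00 15.00 11.00
    endloop
  endfacet
  facet normal -0.1068 0.6059 0.7883
    outer loop
      vertex 17.60 29.77 0.00
      vertex 7.50 27.99 0.00
      vertex 15.00 15.00 11.00
    endloop
  endfacet
  facet normal -0.4711 0.3956 0.7884
    outer loop
      vertex 7.50 27.99 0.00
      vertex 0.90 20.13 0.00
      vertex 15.00 15.00 11.00
    endloop
  endfacet
  facet normal -0.6151 0.0000 0.7884
    outer loop
      vertex 0.90 20.13 0.00
      vertex 0.90 9.87 0.00
      vertex 15.00 15.00 11.00
    endloop
  endfacet
  facet normal -0.4711 -0.3956 0.7884
    outer loop
      vertex 0.90 9.87 0.00
      vertex 7.50 2.01 0.00
      vertex 15.00 15.00 11.00
    endloop
  endfacet
  facet normal -0.1068 -0.6059 0.7883
    outer loop
      vertex 7.50 2.01 0.00
      vertex 17.60 0.23 0.00
      vertex 15.00 15.00 11.00
    endloop
  endfacet
  facet normal 0.3075 -0.5329 0.7883
    outer loop
      vertex 17.60 0.23 0.00
      vertex 26.49 5.36 0.00
      vertex 15.00 15.00 11.00
    endloop
  endfacet
  facet normal 0.5781 -0.2105 0.7883
    outer loop
      vertex 26.49 5.36 0.00
      vertex 30.00 15.00 0.00
      vertex 15.00 15.00 11.00
    endloop
  endfacet
endsolid part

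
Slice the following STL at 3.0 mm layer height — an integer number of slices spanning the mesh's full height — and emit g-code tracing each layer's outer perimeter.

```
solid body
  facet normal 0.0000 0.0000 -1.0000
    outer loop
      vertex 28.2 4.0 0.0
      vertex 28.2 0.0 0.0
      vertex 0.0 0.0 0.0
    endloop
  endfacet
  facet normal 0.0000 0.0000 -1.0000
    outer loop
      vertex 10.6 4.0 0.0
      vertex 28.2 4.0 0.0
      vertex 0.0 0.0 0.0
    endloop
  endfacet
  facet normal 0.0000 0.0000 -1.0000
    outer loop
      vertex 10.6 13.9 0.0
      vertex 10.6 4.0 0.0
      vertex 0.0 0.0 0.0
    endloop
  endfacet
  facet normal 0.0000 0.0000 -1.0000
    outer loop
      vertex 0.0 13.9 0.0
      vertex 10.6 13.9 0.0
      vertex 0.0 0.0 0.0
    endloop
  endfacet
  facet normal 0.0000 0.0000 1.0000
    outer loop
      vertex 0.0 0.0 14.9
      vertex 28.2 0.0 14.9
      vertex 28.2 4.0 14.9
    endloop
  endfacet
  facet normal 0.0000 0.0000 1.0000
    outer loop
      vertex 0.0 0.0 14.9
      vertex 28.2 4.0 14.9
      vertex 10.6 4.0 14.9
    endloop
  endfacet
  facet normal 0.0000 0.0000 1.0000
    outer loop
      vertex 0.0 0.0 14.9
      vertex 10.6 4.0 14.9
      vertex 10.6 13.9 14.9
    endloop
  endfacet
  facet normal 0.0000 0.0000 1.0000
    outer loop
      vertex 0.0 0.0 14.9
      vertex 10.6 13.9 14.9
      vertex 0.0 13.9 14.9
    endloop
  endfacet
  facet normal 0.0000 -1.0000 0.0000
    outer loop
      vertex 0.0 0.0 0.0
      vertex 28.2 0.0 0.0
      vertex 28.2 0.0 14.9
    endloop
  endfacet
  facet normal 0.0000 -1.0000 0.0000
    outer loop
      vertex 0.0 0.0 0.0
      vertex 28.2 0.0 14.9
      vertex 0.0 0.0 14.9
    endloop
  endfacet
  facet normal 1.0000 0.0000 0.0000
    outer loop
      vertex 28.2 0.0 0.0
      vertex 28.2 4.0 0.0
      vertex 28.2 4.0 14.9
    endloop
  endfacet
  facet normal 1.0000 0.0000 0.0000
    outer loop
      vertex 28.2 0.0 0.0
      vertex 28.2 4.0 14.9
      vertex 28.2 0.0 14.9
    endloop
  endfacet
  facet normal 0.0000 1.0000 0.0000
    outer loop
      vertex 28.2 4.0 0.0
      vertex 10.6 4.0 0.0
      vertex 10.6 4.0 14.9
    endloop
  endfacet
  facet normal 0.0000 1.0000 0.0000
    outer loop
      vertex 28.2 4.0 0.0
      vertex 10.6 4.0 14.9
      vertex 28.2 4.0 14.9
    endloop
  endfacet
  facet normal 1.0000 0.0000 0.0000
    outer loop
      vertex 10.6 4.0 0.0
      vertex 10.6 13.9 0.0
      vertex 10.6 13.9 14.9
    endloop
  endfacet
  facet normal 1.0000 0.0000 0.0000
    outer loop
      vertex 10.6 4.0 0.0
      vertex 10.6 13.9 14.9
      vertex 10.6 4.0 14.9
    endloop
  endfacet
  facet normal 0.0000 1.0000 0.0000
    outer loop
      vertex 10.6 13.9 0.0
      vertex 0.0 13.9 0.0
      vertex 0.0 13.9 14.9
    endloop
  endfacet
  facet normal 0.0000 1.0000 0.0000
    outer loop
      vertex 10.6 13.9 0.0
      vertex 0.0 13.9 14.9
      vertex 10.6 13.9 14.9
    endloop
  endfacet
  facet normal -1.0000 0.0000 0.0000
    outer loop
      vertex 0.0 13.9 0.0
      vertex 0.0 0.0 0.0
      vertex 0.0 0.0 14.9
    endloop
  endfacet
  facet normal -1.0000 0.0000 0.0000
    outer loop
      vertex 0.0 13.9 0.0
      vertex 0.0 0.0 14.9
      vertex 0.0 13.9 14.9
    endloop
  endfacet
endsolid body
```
; perimeter-only toolpath
G21 ; units = mm
G90 ; absolute positioning
G28 ; home
; layer 1
G0 Z3.0
G0 X0.0 Y0.0
G1 X28.2 Y0.0
G1 X28.2 Y4.0
G1 X10.6 Y4.0
G1 X10.6 Y13.9
G1 X0.0 Y13.9
G1 X0.0 Y0.0
; layer 2
G0 Z6.0
G0 X0.0 Y0.0
G1 X28.2 Y0.0
G1 X28.2 Y4.0
G1 X10.6 Y4.0
G1 X10.6 Y13.9
G1 X0.0 Y13.9
G1 X0.0 Y0.0
; layer 3
G0 Z8.9
G0 X0.0 Y0.0
G1 X28.2 Y0.0
G1 X28.2 Y4.0
G1 X10.6 Y4.0
G1 X10.6 Y13.9
G1 X0.0 Y13.9
G1 X0.0 Y0.0
; layer 4
G0 Z11.9
G0 X0.0 Y0.0
G1 X28.2 Y0.0
G1 X28.2 Y4.0
G1 X10.6 Y4.0
G1 X10.6 Y13.9
G1 X0.0 Y13.9
G1 X0.0 Y0.0
; layer 5
G0 Z14.9
G0 X0.0 Y0.0
G1 X28.2 Y0.0
G1 X28.2 Y4.0
G1 X10.6 Y4.0
G1 X10.6 Y13.9
G1 X0.0 Y13.9
G1 X0.0 Y0.0
M2 ; end

The solid is an L-shaped prism: outer 28.2 × 13.9 mm, arm thicknesses ≈ 4 mm (horizontal) and 10.6 mm (vertical), extruded 14.9 mm in z. Slicing at Δz = 3.0 mm — 5 equal slices spanning the solid's height, so layer i sits at z = i·h/5 — gives 5 non-empty perimeters. Each is a 6-segment closed polygon; G0 lifts to the layer z and rapids to the start vertex, then G1 traces the edges.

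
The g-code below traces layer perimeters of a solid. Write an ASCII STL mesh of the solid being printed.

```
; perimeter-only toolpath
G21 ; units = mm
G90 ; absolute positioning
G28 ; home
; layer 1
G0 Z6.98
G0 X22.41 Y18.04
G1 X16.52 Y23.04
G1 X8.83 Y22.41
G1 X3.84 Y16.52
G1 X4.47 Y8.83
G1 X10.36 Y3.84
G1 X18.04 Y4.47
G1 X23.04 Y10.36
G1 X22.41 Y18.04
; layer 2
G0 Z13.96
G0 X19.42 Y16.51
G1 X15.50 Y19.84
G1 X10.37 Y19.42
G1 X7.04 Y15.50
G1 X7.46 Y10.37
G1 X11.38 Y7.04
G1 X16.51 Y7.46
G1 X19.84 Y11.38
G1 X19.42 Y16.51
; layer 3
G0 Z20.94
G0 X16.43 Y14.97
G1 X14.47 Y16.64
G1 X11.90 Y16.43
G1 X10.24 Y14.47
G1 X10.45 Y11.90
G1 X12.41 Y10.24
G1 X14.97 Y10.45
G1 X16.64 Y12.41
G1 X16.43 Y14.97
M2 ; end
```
solid part
  facet normal 0.0000 0.0000 -1.0000
    outer loop
      vertex 7.30 25.40 0.00
      vertex 17.55 26.24 0.00
      vertex 25.40 19.58 0.00
    endloop
  endfacet
  facet normal 0.0000 0.0000 -1.0000
    outer loop
      vertex 0.64 17.55 0.00
      vertex 7.30 25.40 0.00
      vertex 25.40 19.58 0.00
    endloop
  endfacet
  facet normal 0.0000 0.0000 -1.0000
    outer loop
      vertex 1.48 7.30 0.00
      vertex 0.64 17.55 0.00
      vertex 25.40 19.58 0.00
    endloop
  endfacet
  facet normal 0.0000 0.0000 -1.0000
    outer loop
      vertex 9.33 0.64 0.00
      vertex 1.48 7.30 0.00
      vertex 25.40 19.58 0.00
    endloop
  endfacet
  facet normal 0.0000 0.0000 -1.0000
    outer loop
      vertex 19.58 1.48 0.00
      vertex 9.33 0.64 0.00
      vertex 25.40 19.58 0.00
    endloop
  endfacet
  facet normal 0.0000 0.0000 -1.0000
    outer loop
      vertex 26.24 9.33 0.00
      vertex 19.58 1.48 0.00
      vertex 25.40 19.58 0.00
    endloop
  endfacet
  facet normal 0.5911 0.6967 0.4064
    outer loop
      vertex 25.40 19.58 0.00
      vertex 17.55 26.24 0.00
      vertex 13.44 13.44 27.92
    endloop
  endfacet
  facet normal -0.0746 0.9106 0.4065
    outer loop
      vertex 17.55 26.24 0.00
      vertex 7.30 25.40 0.00
      vertex 13.44 13.44 27.92
    endloop
  endfacet
  facet normal -0.6967 0.5911 0.4064
    outer loop
      vertex 7.30 25.40 0.00
      vertex 0.64 17.55 0.00
      vertex 13.44 13.44 27.92
    endloop
  endfacet
  facet normal -0.9106 -0.0746 0.4065
    outer loop
      vertex 0.64 17.55 0.00
      vertex 1.48 7.30 0.00
      vertex 13.44 13.44 27.92
    endloop
  endfacet
  facet normal -0.5911 -0.6967 0.4064
    outer loop
      vertex 1.48 7.30 0.00
      vertex 9.33 0.64 0.00
      vertex 13.44 13.44 27.92
    endloop
  endfacet
  facet normal 0.0746 -0.9106 0.4065
    outer loop
      vertex 9.33 0.64 0.00
      vertex 19.58 1.48 0.00
      vertex 13.44 13.44 27.92
    endloop
  endfacet
  facet normal 0.6967 -0.5911 0.4064
    outer loop
      vertex 19.58 1.48 0.00
      vertex 26.24 9.33 0.00
      vertex 13.44 13.44 27.92
    endloop
  endfacet
  facet normal 0.9106 0.0746 0.4065
    outer loop
      vertex 26.24 9.33 0.00
      vertex 25.40 19.58 0.00
      vertex 13.44 13.44 27.92
    endloop
  endfacet
endsolid part

The G0 Z moves step by Δz≈6.98 mm. The G1 loops shrink linearly with z, so the solid tapers from its base footprint up to z≈27.9. Closing with a flat bottom cap and the tapered top and triangulating gives 14 facets — a regular 8-sided pyramid, base circumscribed radius ≈ 13.4 mm, apex at z ≈ 27.9 mm.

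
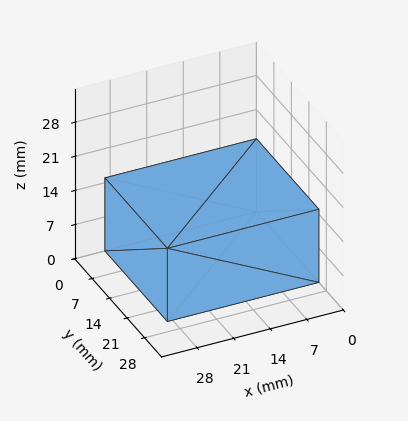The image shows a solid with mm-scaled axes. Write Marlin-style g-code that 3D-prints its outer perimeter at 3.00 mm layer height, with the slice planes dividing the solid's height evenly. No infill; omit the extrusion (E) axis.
Reading the render: the shape is a rectangular box, roughly 29 × 25 mm footprint and 15 mm tall (dimensions read to the nearest mm from the axis ticks). For the g-code, the solid's height is divided into equal slices at the stated Δz and each level perimeter traced with G1 moves after a G0 lift.

; perimeter-only toolpath
G21 ; units = mm
G90 ; absolute positioning
G28 ; home
; layer 1
G0 Z3.00
G0 X0.00 Y0.00
G1 X29.00 Y0.00
G1 X29.00 Y25.00
G1 X0.00 Y25.00
G1 X0.00 Y0.00
; layer 2
G0 Z6.00
G0 X0.00 Y0.00
G1 X29.00 Y0.00
G1 X29.00 Y25.00
G1 X0.00 Y25.00
G1 X0.00 Y0.00
; layer 3
G0 Z9.00
G0 X0.00 Y0.00
G1 X29.00 Y0.00
G1 X29.00 Y25.00
G1 X0.00 Y25.00
G1 X0.00 Y0.00
; layer 4
G0 Z12.00
G0 X0.00 Y0.00
G1 X29.00 Y0.00
G1 X29.00 Y25.00
G1 X0.00 Y25.00
G1 X0.00 Y0.00
; layer 5
G0 Z15.00
G0 X0.00 Y0.00
G1 X29.00 Y0.00
G1 X29.00 Y25.00
G1 X0.00 Y25.00
G1 X0.00 Y0.00
M2 ; end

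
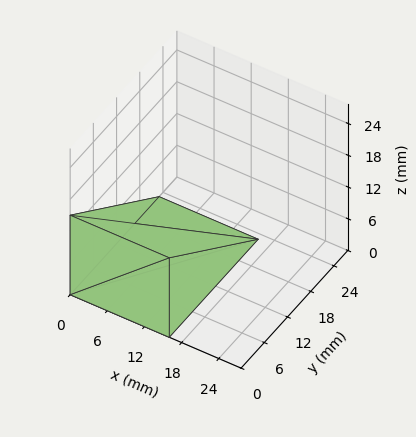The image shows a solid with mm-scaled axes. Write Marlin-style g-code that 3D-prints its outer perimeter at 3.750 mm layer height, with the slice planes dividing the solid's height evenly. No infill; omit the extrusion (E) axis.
Reading the render: the shape is a wedge (ramp): 16 × 23 mm base, rising to 15 mm along the y=0 edge and sloping linearly to z=0 at y=23 (dimensions read to the nearest mm from the axis ticks). For the g-code, the solid's height is divided into equal slices at the stated Δz and each level perimeter traced with G1 moves after a G0 lift.

; perimeter-only toolpath
G21 ; units = mm
G90 ; absolute positioning
G28 ; home
; layer 1
G0 Z3.750
G0 X0.000 Y0.000
G1 X16.000 Y0.000
G1 X16.000 Y17.250
G1 X0.000 Y17.250
G1 X0.000 Y0.000
; layer 2
G0 Z7.500
G0 X0.000 Y0.000
G1 X16.000 Y0.000
G1 X16.000 Y11.500
G1 X0.000 Y11.500
G1 X0.000 Y0.000
; layer 3
G0 Z11.250
G0 X0.000 Y0.000
G1 X16.000 Y0.000
G1 X16.000 Y5.750
G1 X0.000 Y5.750
G1 X0.000 Y0.000
M2 ; end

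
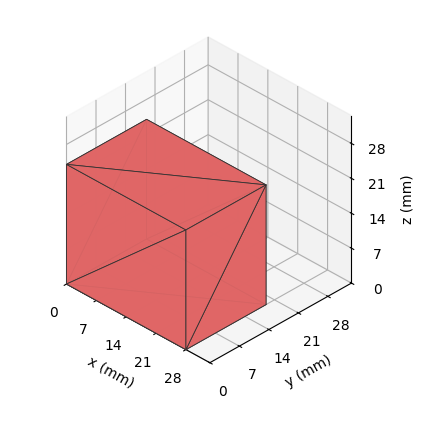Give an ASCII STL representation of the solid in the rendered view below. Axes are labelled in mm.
Reading the render: the shape is a rectangular box, roughly 28 × 19 mm footprint and 24 mm tall (dimensions read to the nearest mm from the axis ticks). For the STL, each face is triangulated and given an outward normal.

solid part
  facet normal 0.0000 0.0000 -1.0000
    outer loop
      vertex 28.00 19.00 0.00
      vertex 28.00 0.00 0.00
      vertex 0.00 0.00 0.00
    endloop
  endfacet
  facet normal 0.0000 0.0000 -1.0000
    outer loop
      vertex 0.00 19.00 0.00
      vertex 28.00 19.00 0.00
      vertex 0.00 0.00 0.00
    endloop
  endfacet
  facet normal 0.0000 0.0000 1.0000
    outer loop
      vertex 0.00 0.00 24.00
      vertex 28.00 0.00 24.00
      vertex 28.00 19.00 24.00
    endloop
  endfacet
  facet normal 0.0000 0.0000 1.0000
    outer loop
      vertex 0.00 0.00 24.00
      vertex 28.00 19.00 24.00
      vertex 0.00 19.00 24.00
    endloop
  endfacet
  facet normal 0.0000 -1.0000 0.0000
    outer loop
      vertex 0.00 0.00 0.00
      vertex 28.00 0.00 0.00
      vertex 28.00 0.00 24.00
    endloop
  endfacet
  facet normal 0.0000 -1.0000 0.0000
    outer loop
      vertex 0.00 0.00 0.00
      vertex 28.00 0.00 24.00
      vertex 0.00 0.00 24.00
    endloop
  endfacet
  facet normal 0.0000 1.0000 0.0000
    outer loop
      vertex 28.00 19.00 24.00
      vertex 28.00 19.00 0.00
      vertex 0.00 19.00 0.00
    endloop
  endfacet
  facet normal 0.0000 1.0000 0.0000
    outer loop
      vertex 0.00 19.00 24.00
      vertex 28.00 19.00 24.00
      vertex 0.00 19.00 0.00
    endloop
  endfacet
  facet normal -1.0000 0.0000 0.0000
    outer loop
      vertex 0.00 19.00 24.00
      vertex 0.00 19.00 0.00
      vertex 0.00 0.00 0.00
    endloop
  endfacet
  facet normal -1.0000 0.0000 0.0000
    outer loop
      vertex 0.00 0.00 24.00
      vertex 0.00 19.00 24.00
      vertex 0.00 0.00 0.00
    endloop
  endfacet
  facet normal 1.0000 0.0000 0.0000
    outer loop
      vertex 28.00 0.00 0.00
      vertex 28.00 19.00 0.00
      vertex 28.00 19.00 24.00
    endloop
  endfacet
  facet normal 1.0000 0.0000 0.0000
    outer loop
      vertex 28.00 0.00 0.00
      vertex 28.00 19.00 24.00
      vertex 28.00 0.00 24.00
    endloop
  endfacet
endsolid part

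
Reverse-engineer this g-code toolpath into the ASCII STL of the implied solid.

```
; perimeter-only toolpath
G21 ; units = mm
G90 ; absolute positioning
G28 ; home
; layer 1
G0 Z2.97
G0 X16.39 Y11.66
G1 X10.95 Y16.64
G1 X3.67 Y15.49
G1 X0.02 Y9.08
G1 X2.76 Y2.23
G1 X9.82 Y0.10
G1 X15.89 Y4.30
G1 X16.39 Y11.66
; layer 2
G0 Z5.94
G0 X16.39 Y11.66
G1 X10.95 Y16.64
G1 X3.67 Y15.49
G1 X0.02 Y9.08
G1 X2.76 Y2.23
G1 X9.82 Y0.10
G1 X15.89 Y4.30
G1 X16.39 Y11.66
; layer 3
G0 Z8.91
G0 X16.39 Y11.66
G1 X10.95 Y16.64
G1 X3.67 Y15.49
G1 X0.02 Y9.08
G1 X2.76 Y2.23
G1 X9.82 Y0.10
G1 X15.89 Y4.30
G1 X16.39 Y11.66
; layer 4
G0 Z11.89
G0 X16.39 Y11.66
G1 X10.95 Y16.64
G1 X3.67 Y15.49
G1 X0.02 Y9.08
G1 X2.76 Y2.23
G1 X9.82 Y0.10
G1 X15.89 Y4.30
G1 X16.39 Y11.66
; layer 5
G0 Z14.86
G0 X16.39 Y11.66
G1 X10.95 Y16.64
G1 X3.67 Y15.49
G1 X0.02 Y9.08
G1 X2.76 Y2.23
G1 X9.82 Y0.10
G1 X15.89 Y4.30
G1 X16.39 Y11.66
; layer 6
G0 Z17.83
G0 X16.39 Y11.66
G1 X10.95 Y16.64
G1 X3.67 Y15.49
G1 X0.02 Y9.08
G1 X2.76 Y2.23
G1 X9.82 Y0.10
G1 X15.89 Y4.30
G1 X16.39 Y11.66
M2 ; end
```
solid part
  facet normal 0.0000 0.0000 -1.0000
    outer loop
      vertex 3.67 15.49 0.00
      vertex 10.95 16.64 0.00
      vertex 16.39 11.66 0.00
    endloop
  endfacet
  facet normal 0.0000 0.0000 -1.0000
    outer loop
      vertex 0.02 9.08 0.00
      vertex 3.67 15.49 0.00
      vertex 16.39 11.66 0.00
    endloop
  endfacet
  facet normal 0.0000 0.0000 -1.0000
    outer loop
      vertex 2.76 2.23 0.00
      vertex 0.02 9.08 0.00
      vertex 16.39 11.66 0.00
    endloop
  endfacet
  facet normal 0.0000 0.0000 -1.0000
    outer loop
      vertex 9.82 0.10 0.00
      vertex 2.76 2.23 0.00
      vertex 16.39 11.66 0.00
    endloop
  endfacet
  facet normal 0.0000 0.0000 -1.0000
    outer loop
      vertex 15.89 4.30 0.00
      vertex 9.82 0.10 0.00
      vertex 16.39 11.66 0.00
    endloop
  endfacet
  facet normal 0.0000 0.0000 1.0000
    outer loop
      vertex 16.39 11.66 17.83
      vertex 10.95 16.64 17.83
      vertex 3.67 15.49 17.83
    endloop
  endfacet
  facet normal 0.0000 0.0000 1.0000
    outer loop
      vertex 16.39 11.66 17.83
      vertex 3.67 15.49 17.83
      vertex 0.02 9.08 17.83
    endloop
  endfacet
  facet normal 0.0000 0.0000 1.0000
    outer loop
      vertex 16.39 11.66 17.83
      vertex 0.02 9.08 17.83
      vertex 2.76 2.23 17.83
    endloop
  endfacet
  facet normal 0.0000 0.0000 1.0000
    outer loop
      vertex 16.39 11.66 17.83
      vertex 2.76 2.23 17.83
      vertex 9.82 0.10 17.83
    endloop
  endfacet
  facet normal 0.0000 0.0000 1.0000
    outer loop
      vertex 16.39 11.66 17.83
      vertex 9.82 0.10 17.83
      vertex 15.89 4.30 17.83
    endloop
  endfacet
  facet normal 0.6752 0.7376 0.0000
    outer loop
      vertex 16.39 11.66 0.00
      vertex 10.95 16.64 0.00
      vertex 10.95 16.64 17.83
    endloop
  endfacet
  facet normal 0.6752 0.7376 0.0000
    outer loop
      vertex 16.39 11.66 0.00
      vertex 10.95 16.64 17.83
      vertex 16.39 11.66 17.83
    endloop
  endfacet
  facet normal -0.1560 0.9878 0.0000
    outer loop
      vertex 10.95 16.64 0.00
      vertex 3.67 15.49 0.00
      vertex 3.67 15.49 17.83
    endloop
  endfacet
  facet normal -0.1560 0.9878 0.0000
    outer loop
      vertex 10.95 16.64 0.00
      vertex 3.67 15.49 17.83
      vertex 10.95 16.64 17.83
    endloop
  endfacet
  facet normal -0.8690 0.4948 0.0000
    outer loop
      vertex 3.67 15.49 0.00
      vertex 0.02 9.08 0.00
      vertex 0.02 9.08 17.83
    endloop
  endfacet
  facet normal -0.8690 0.4948 0.0000
    outer loop
      vertex 3.67 15.49 0.00
      vertex 0.02 9.08 17.83
      vertex 3.67 15.49 17.83
    endloop
  endfacet
  facet normal -0.9285 -0.3714 0.0000
    outer loop
      vertex 0.02 9.08 0.00
      vertex 2.76 2.23 0.00
      vertex 2.76 2.23 17.83
    endloop
  endfacet
  facet normal -0.9285 -0.3714 0.0000
    outer loop
      vertex 0.02 9.08 0.00
      vertex 2.76 2.23 17.83
      vertex 0.02 9.08 17.83
    endloop
  endfacet
  facet normal -0.2888 -0.9574 0.0000
    outer loop
      vertex 2.76 2.23 0.00
      vertex 9.82 0.10 0.00
      vertex 9.82 0.10 17.83
    endloop
  endfacet
  facet normal -0.2888 -0.9574 0.0000
    outer loop
      vertex 2.76 2.23 0.00
      vertex 9.82 0.10 17.83
      vertex 2.76 2.23 17.83
    endloop
  endfacet
  facet normal 0.5690 -0.8223 0.0000
    outer loop
      vertex 9.82 0.10 0.00
      vertex 15.89 4.30 0.00
      vertex 15.89 4.30 17.83
    endloop
  endfacet
  facet normal 0.5690 -0.8223 0.0000
    outer loop
      vertex 9.82 0.10 0.00
      vertex 15.89 4.30 17.83
      vertex 9.82 0.10 17.83
    endloop
  endfacet
  facet normal 0.9977 -0.0678 0.0000
    outer loop
      vertex 15.89 4.30 0.00
      vertex 16.39 11.66 0.00
      vertex 16.39 11.66 17.83
    endloop
  endfacet
  facet normal 0.9977 -0.0678 0.0000
    outer loop
      vertex 15.89 4.30 0.00
      vertex 16.39 11.66 17.83
      vertex 15.89 4.30 17.83
    endloop
  endfacet
endsolid part

The G0 Z moves step by Δz≈2.97 mm. Every layer's G1 loop is the same polygon, so the solid is a straight extrusion of it from z=0 to z≈17.8. Closing with flat bottom and top caps and triangulating gives 24 facets — a regular 7-sided prism (a cylinder approximated with 7 flat sides), circumscribed radius ≈ 8.5 mm, height ≈ 17.8 mm.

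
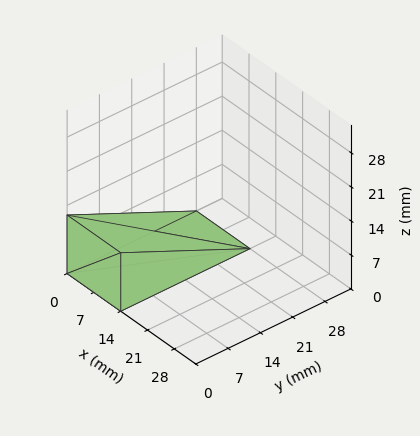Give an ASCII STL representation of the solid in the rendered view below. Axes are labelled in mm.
Reading the render: the shape is a wedge (ramp): 14 × 28 mm base, rising to 12 mm along the y=0 edge and sloping linearly to z=0 at y=28 (dimensions read to the nearest mm from the axis ticks). For the STL, each face is triangulated and given an outward normal.

solid part
  facet normal 0.0000 0.0000 -1.0000
    outer loop
      vertex 14.000 28.000 0.000
      vertex 14.000 0.000 0.000
      vertex 0.000 0.000 0.000
    endloop
  endfacet
  facet normal 0.0000 0.0000 -1.0000
    outer loop
      vertex 0.000 28.000 0.000
      vertex 14.000 28.000 0.000
      vertex 0.000 0.000 0.000
    endloop
  endfacet
  facet normal 0.0000 -1.0000 0.0000
    outer loop
      vertex 0.000 0.000 0.000
      vertex 14.000 0.000 0.000
      vertex 14.000 0.000 12.000
    endloop
  endfacet
  facet normal 0.0000 -1.0000 0.0000
    outer loop
      vertex 0.000 0.000 0.000
      vertex 14.000 0.000 12.000
      vertex 0.000 0.000 12.000
    endloop
  endfacet
  facet normal 0.0000 0.3939 0.9191
    outer loop
      vertex 0.000 0.000 12.000
      vertex 14.000 0.000 12.000
      vertex 14.000 28.000 0.000
    endloop
  endfacet
  facet normal 0.0000 0.3939 0.9191
    outer loop
      vertex 0.000 0.000 12.000
      vertex 14.000 28.000 0.000
      vertex 0.000 28.000 0.000
    endloop
  endfacet
  facet normal -1.0000 0.0000 0.0000
    outer loop
      vertex 0.000 0.000 12.000
      vertex 0.000 28.000 0.000
      vertex 0.000 0.000 0.000
    endloop
  endfacet
  facet normal 1.0000 0.0000 0.0000
    outer loop
      vertex 14.000 0.000 0.000
      vertex 14.000 28.000 0.000
      vertex 14.000 0.000 12.000
    endloop
  endfacet
endsolid part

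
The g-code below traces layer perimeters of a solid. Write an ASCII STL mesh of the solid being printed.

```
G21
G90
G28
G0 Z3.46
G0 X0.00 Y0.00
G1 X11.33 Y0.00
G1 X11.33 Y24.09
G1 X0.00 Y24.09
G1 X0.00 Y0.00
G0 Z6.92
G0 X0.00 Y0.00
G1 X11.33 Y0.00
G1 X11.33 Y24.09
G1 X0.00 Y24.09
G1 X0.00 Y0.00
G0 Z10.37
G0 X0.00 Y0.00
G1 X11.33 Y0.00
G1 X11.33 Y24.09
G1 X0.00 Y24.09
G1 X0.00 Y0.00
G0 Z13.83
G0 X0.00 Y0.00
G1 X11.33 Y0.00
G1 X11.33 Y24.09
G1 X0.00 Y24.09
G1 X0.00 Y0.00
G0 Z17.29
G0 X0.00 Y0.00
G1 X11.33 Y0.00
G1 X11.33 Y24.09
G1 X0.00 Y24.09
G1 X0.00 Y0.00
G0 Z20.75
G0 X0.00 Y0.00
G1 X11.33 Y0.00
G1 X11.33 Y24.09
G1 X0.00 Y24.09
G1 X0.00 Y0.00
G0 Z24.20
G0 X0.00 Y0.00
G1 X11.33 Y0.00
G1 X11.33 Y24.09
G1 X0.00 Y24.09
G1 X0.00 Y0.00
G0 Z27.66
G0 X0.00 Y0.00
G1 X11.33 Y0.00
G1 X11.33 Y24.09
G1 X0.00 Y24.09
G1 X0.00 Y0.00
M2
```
solid part
  facet normal 0.0000 0.0000 -1.0000
    outer loop
      vertex 11.33 24.09 0.00
      vertex 11.33 0.00 0.00
      vertex 0.00 0.00 0.00
    endloop
  endfacet
  facet normal 0.0000 0.0000 -1.0000
    outer loop
      vertex 0.00 24.09 0.00
      vertex 11.33 24.09 0.00
      vertex 0.00 0.00 0.00
    endloop
  endfacet
  facet normal 0.0000 0.0000 1.0000
    outer loop
      vertex 0.00 0.00 27.66
      vertex 11.33 0.00 27.66
      vertex 11.33 24.09 27.66
    endloop
  endfacet
  facet normal 0.0000 0.0000 1.0000
    outer loop
      vertex 0.00 0.00 27.66
      vertex 11.33 24.09 27.66
      vertex 0.00 24.09 27.66
    endloop
  endfacet
  facet normal 0.0000 -1.0000 0.0000
    outer loop
      vertex 0.00 0.00 0.00
      vertex 11.33 0.00 0.00
      vertex 11.33 0.00 27.66
    endloop
  endfacet
  facet normal 0.0000 -1.0000 0.0000
    outer loop
      vertex 0.00 0.00 0.00
      vertex 11.33 0.00 27.66
      vertex 0.00 0.00 27.66
    endloop
  endfacet
  facet normal 0.0000 1.0000 0.0000
    outer loop
      vertex 11.33 24.09 27.66
      vertex 11.33 24.09 0.00
      vertex 0.00 24.09 0.00
    endloop
  endfacet
  facet normal 0.0000 1.0000 0.0000
    outer loop
      vertex 0.00 24.09 27.66
      vertex 11.33 24.09 27.66
      vertex 0.00 24.09 0.00
    endloop
  endfacet
  facet normal -1.0000 0.0000 0.0000
    outer loop
      vertex 0.00 24.09 27.66
      vertex 0.00 24.09 0.00
      vertex 0.00 0.00 0.00
    endloop
  endfacet
  facet normal -1.0000 0.0000 0.0000
    outer loop
      vertex 0.00 0.00 27.66
      vertex 0.00 24.09 27.66
      vertex 0.00 0.00 0.00
    endloop
  endfacet
  facet normal 1.0000 0.0000 0.0000
    outer loop
      vertex 11.33 0.00 0.00
      vertex 11.33 24.09 0.00
      vertex 11.33 24.09 27.66
    endloop
  endfacet
  facet normal 1.0000 0.0000 0.0000
    outer loop
      vertex 11.33 0.00 0.00
      vertex 11.33 24.09 27.66
      vertex 11.33 0.00 27.66
    endloop
  endfacet
endsolid part

The G0 Z moves step by Δz≈3.46 mm. Every layer's G1 loop is the same polygon, so the solid is a straight extrusion of it from z=0 to z≈27.7. Closing with flat bottom and top caps and triangulating gives 12 facets — a rectangular box, roughly 11.3 × 24.1 mm footprint and 27.7 mm tall.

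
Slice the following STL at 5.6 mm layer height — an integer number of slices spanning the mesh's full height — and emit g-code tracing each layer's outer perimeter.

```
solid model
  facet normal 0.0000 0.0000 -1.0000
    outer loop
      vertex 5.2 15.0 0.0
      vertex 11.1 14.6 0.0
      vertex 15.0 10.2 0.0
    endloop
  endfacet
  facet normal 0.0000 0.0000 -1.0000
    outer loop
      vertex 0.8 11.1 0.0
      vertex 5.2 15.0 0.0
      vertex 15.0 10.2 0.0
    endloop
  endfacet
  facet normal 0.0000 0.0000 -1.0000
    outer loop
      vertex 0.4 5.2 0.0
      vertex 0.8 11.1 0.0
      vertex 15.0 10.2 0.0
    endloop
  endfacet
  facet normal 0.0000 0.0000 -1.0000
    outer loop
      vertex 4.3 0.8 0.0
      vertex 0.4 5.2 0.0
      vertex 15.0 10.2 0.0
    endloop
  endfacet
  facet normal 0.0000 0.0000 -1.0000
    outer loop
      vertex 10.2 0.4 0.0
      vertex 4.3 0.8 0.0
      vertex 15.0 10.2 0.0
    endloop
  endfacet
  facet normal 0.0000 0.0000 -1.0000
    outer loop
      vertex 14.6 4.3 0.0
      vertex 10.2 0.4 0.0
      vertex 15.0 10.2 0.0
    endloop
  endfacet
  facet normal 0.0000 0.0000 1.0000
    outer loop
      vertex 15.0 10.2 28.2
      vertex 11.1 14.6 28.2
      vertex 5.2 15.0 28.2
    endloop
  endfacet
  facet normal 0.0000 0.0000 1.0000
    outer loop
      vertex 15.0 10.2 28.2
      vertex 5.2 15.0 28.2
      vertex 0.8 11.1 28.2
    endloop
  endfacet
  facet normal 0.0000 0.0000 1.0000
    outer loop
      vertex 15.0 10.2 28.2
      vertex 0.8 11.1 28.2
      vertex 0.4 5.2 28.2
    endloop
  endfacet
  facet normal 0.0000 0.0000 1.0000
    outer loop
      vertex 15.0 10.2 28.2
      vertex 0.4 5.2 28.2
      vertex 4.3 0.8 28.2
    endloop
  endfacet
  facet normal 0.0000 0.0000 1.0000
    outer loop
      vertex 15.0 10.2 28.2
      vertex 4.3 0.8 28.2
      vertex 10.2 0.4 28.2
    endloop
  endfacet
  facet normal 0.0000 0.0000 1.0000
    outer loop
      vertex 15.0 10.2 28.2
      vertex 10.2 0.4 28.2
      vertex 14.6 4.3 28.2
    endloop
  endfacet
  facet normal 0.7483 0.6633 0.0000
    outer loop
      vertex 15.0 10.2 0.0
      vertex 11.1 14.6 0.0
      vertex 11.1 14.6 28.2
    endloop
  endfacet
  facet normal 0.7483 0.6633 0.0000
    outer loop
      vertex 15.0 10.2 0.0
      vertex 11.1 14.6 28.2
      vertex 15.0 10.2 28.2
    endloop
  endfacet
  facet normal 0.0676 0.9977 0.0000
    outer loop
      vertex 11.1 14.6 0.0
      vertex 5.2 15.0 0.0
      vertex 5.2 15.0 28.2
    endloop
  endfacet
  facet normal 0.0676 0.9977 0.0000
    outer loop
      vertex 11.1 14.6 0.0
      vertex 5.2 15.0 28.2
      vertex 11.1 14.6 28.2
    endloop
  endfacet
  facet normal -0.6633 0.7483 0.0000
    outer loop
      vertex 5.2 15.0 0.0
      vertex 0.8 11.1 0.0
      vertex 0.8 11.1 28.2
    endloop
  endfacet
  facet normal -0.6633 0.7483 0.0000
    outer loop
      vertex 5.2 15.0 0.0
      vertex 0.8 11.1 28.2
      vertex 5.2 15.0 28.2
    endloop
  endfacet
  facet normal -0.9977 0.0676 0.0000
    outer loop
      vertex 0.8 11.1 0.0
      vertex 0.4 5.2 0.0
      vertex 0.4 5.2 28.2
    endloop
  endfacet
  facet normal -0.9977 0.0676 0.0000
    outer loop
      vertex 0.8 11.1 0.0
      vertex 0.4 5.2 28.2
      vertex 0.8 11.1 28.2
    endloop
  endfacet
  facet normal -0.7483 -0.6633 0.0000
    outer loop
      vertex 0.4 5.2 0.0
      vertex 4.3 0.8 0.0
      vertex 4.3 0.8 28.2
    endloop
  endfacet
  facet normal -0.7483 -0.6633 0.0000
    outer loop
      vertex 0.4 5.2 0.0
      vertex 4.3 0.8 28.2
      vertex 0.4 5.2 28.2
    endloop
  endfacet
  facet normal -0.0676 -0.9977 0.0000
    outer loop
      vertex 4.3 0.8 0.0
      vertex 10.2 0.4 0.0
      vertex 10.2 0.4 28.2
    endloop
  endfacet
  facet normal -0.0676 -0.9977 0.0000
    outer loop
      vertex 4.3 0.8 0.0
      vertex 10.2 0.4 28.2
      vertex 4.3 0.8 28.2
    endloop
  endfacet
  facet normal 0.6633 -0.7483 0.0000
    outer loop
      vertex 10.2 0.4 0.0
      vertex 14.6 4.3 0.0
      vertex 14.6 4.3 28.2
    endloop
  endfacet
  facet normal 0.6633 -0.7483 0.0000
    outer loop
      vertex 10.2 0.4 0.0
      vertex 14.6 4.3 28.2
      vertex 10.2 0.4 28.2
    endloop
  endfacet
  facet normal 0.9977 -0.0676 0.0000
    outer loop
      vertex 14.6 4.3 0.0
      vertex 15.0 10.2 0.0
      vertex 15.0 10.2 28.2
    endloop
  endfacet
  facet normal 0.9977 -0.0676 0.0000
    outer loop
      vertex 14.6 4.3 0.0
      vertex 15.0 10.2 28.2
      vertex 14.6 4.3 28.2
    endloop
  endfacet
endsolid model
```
; perimeter-only toolpath
G21 ; units = mm
G90 ; absolute positioning
G28 ; home
; layer 1
G0 Z5.6
G0 X15.0 Y10.2
G1 X11.1 Y14.6
G1 X5.2 Y15.0
G1 X0.8 Y11.1
G1 X0.4 Y5.2
G1 X4.3 Y0.8
G1 X10.2 Y0.4
G1 X14.6 Y4.3
G1 X15.0 Y10.2
; layer 2
G0 Z11.3
G0 X15.0 Y10.2
G1 X11.1 Y14.6
G1 X5.2 Y15.0
G1 X0.8 Y11.1
G1 X0.4 Y5.2
G1 X4.3 Y0.8
G1 X10.2 Y0.4
G1 X14.6 Y4.3
G1 X15.0 Y10.2
; layer 3
G0 Z16.9
G0 X15.0 Y10.2
G1 X11.1 Y14.6
G1 X5.2 Y15.0
G1 X0.8 Y11.1
G1 X0.4 Y5.2
G1 X4.3 Y0.8
G1 X10.2 Y0.4
G1 X14.6 Y4.3
G1 X15.0 Y10.2
; layer 4
G0 Z22.6
G0 X15.0 Y10.2
G1 X11.1 Y14.6
G1 X5.2 Y15.0
G1 X0.8 Y11.1
G1 X0.4 Y5.2
G1 X4.3 Y0.8
G1 X10.2 Y0.4
G1 X14.6 Y4.3
G1 X15.0 Y10.2
; layer 5
G0 Z28.2
G0 X15.0 Y10.2
G1 X11.1 Y14.6
G1 X5.2 Y15.0
G1 X0.8 Y11.1
G1 X0.4 Y5.2
G1 X4.3 Y0.8
G1 X10.2 Y0.4
G1 X14.6 Y4.3
G1 X15.0 Y10.2
M2 ; end

The solid is a regular 8-sided prism (a cylinder approximated with 8 flat sides), circumscribed radius ≈ 7.7 mm, height ≈ 28.2 mm. Slicing at Δz = 5.6 mm — 5 equal slices spanning the solid's height, so layer i sits at z = i·h/5 — gives 5 non-empty perimeters. Each is a 8-segment closed polygon; G0 lifts to the layer z and rapids to the start vertex, then G1 traces the edges.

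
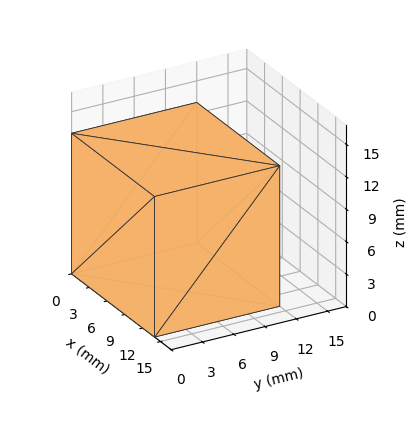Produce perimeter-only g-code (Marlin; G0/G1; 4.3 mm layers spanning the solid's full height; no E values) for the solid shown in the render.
Reading the render: the shape is a rectangular box, roughly 14 × 12 mm footprint and 13 mm tall (dimensions read to the nearest mm from the axis ticks). For the g-code, the solid's height is divided into equal slices at the stated Δz and each level perimeter traced with G1 moves after a G0 lift.

; perimeter-only toolpath
G21 ; units = mm
G90 ; absolute positioning
G28 ; home
; layer 1
G0 Z4.3
G0 X0.0 Y0.0
G1 X14.0 Y0.0
G1 X14.0 Y12.0
G1 X0.0 Y12.0
G1 X0.0 Y0.0
; layer 2
G0 Z8.7
G0 X0.0 Y0.0
G1 X14.0 Y0.0
G1 X14.0 Y12.0
G1 X0.0 Y12.0
G1 X0.0 Y0.0
; layer 3
G0 Z13.0
G0 X0.0 Y0.0
G1 X14.0 Y0.0
G1 X14.0 Y12.0
G1 X0.0 Y12.0
G1 X0.0 Y0.0
M2 ; end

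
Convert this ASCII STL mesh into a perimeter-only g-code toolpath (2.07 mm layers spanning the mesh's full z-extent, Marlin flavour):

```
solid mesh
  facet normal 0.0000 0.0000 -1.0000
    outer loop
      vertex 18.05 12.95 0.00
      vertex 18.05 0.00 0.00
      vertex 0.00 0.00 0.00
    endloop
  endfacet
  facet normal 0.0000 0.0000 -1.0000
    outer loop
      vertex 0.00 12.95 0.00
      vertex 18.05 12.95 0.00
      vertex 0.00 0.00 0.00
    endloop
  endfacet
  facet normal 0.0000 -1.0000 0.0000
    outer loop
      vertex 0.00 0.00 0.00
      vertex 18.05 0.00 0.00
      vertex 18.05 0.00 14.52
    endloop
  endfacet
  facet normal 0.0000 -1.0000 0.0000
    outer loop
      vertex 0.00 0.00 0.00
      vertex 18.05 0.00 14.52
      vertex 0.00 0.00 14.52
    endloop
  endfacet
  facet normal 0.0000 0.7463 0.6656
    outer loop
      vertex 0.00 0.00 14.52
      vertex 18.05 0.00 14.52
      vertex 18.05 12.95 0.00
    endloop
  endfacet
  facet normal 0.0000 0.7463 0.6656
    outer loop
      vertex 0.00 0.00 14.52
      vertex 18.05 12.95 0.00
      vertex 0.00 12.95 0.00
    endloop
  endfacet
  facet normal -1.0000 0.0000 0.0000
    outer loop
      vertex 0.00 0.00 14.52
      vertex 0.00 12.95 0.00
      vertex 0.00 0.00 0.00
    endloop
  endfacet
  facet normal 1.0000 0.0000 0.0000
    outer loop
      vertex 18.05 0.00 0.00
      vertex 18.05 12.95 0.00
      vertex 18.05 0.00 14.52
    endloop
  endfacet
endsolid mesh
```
; perimeter-only toolpath
G21 ; units = mm
G90 ; absolute positioning
G28 ; home
; layer 1
G0 Z2.07
G0 X0.00 Y0.00
G1 X18.05 Y0.00
G1 X18.05 Y11.10
G1 X0.00 Y11.10
G1 X0.00 Y0.00
; layer 2
G0 Z4.15
G0 X0.00 Y0.00
G1 X18.05 Y0.00
G1 X18.05 Y9.25
G1 X0.00 Y9.25
G1 X0.00 Y0.00
; layer 3
G0 Z6.22
G0 X0.00 Y0.00
G1 X18.05 Y0.00
G1 X18.05 Y7.40
G1 X0.00 Y7.40
G1 X0.00 Y0.00
; layer 4
G0 Z8.30
G0 X0.00 Y0.00
G1 X18.05 Y0.00
G1 X18.05 Y5.55
G1 X0.00 Y5.55
G1 X0.00 Y0.00
; layer 5
G0 Z10.37
G0 X0.00 Y0.00
G1 X18.05 Y0.00
G1 X18.05 Y3.70
G1 X0.00 Y3.70
G1 X0.00 Y0.00
; layer 6
G0 Z12.45
G0 X0.00 Y0.00
G1 X18.05 Y0.00
G1 X18.05 Y1.85
G1 X0.00 Y1.85
G1 X0.00 Y0.00
M2 ; end

The solid is a wedge (ramp): 18.1 × 12.9 mm base, rising to 14.5 mm along the y=0 edge and sloping linearly to z=0 at y=12.9. Slicing at Δz = 2.07 mm — 7 equal slices spanning the solid's height, so layer i sits at z = i·h/7 — gives 6 non-empty perimeters. Each is a 4-segment closed polygon; G0 lifts to the layer z and rapids to the start vertex, then G1 traces the edges. The cross-section shrinks linearly with z (the slice at the apex is degenerate and omitted).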